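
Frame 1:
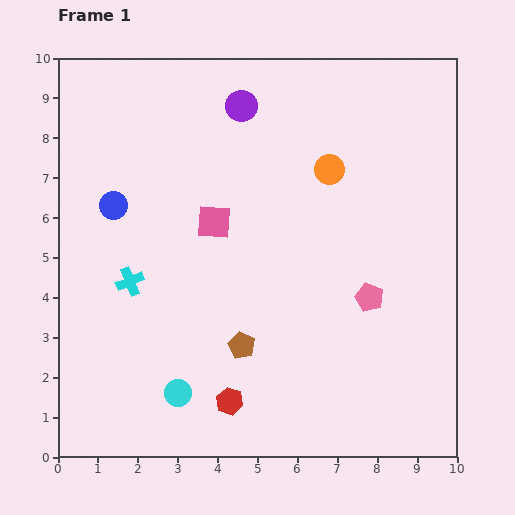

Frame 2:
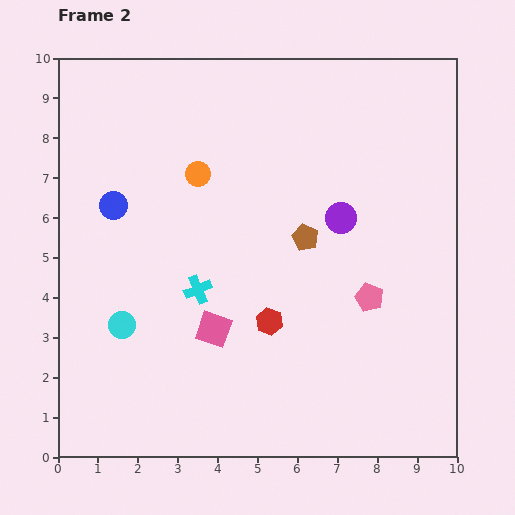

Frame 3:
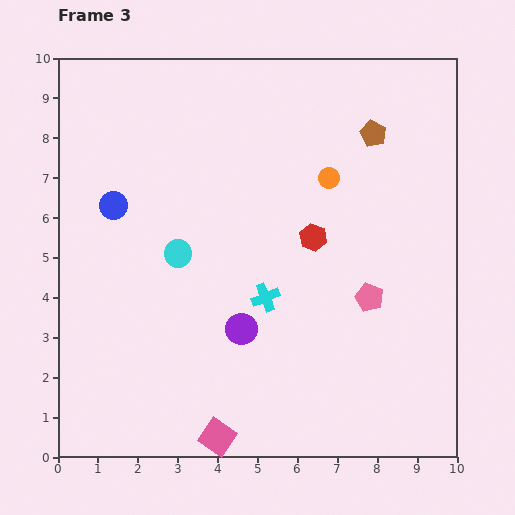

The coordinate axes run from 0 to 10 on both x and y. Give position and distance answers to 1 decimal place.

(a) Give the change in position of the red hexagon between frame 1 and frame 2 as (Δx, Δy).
(1.0, 2.0)

The red hexagon was at (4.3, 1.4) in frame 1 and (5.3, 3.4) in frame 2.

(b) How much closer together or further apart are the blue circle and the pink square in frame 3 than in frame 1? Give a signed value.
+3.9

Distance in frame 1: 2.5. Distance in frame 3: 6.4.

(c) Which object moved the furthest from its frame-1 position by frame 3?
the brown pentagon

(moved 6.2; next 5.6)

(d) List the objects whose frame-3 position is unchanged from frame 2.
the pink pentagon, the blue circle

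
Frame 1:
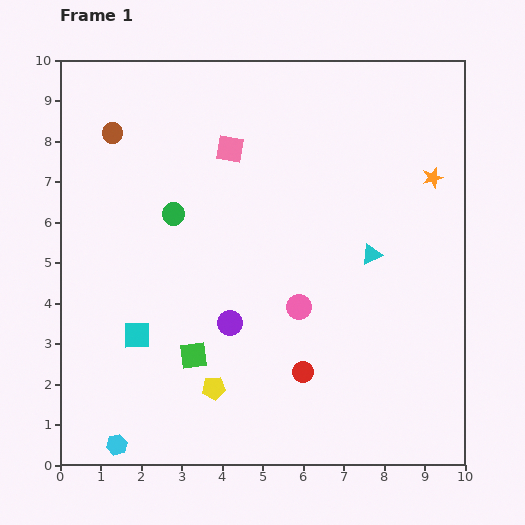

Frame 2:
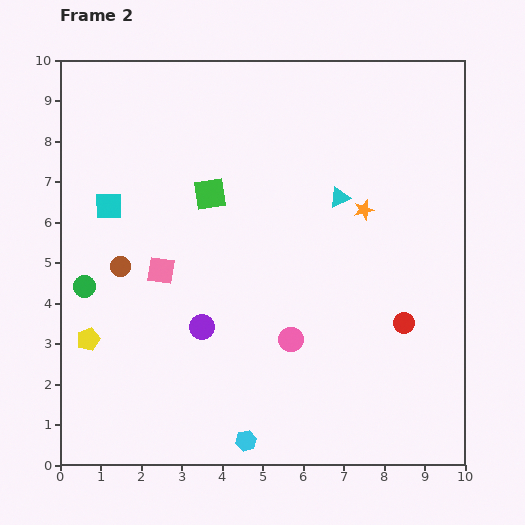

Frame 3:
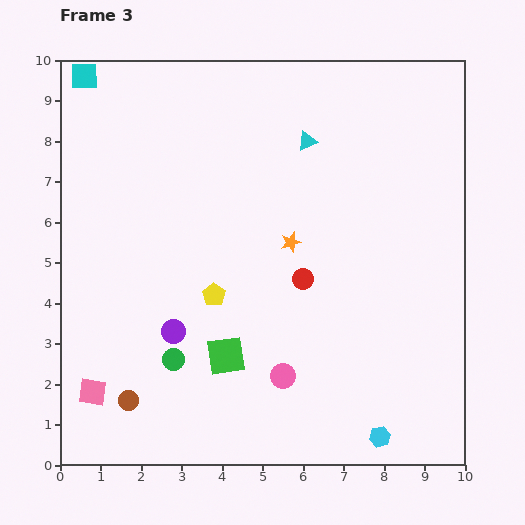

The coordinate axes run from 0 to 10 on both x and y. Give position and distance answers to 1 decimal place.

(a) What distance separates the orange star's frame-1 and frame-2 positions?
1.9

The orange star moved from (9.2, 7.1) to (7.5, 6.3), a distance of √(1.7² + 0.8²) ≈ 1.9.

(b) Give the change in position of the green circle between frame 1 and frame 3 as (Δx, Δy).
(0.0, -3.6)

The green circle was at (2.8, 6.2) in frame 1 and (2.8, 2.6) in frame 3.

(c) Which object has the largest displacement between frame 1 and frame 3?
the pink square

(moved 6.9; next 6.6)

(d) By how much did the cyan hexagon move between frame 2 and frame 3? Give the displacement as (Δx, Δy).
(3.3, 0.1)

The cyan hexagon was at (4.6, 0.6) in frame 2 and (7.9, 0.7) in frame 3.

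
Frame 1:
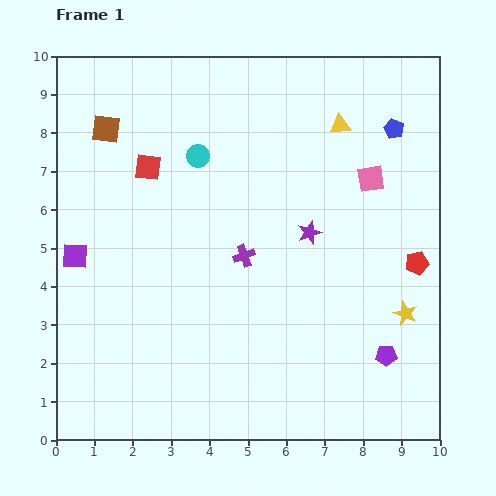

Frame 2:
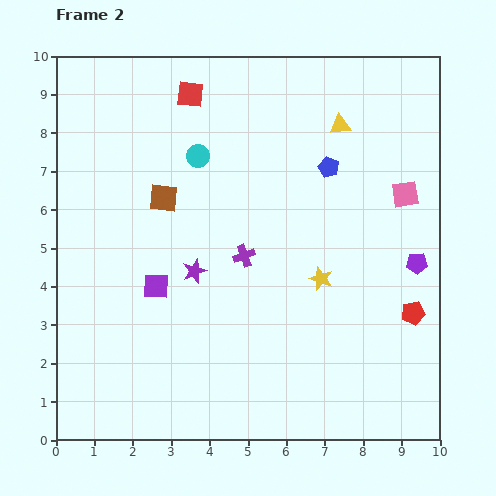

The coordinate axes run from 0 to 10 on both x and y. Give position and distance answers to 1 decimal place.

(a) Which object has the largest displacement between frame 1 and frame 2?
the purple star

(moved 3.2; next 2.5)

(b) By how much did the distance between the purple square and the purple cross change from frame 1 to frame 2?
-2.0

Distance in frame 1: 4.4. Distance in frame 2: 2.4.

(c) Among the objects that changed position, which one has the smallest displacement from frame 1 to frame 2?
the pink square

(moved 1.0)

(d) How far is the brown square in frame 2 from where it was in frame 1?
2.3

The brown square moved from (1.3, 8.1) to (2.8, 6.3), a distance of √(1.5² + 1.8²) ≈ 2.3.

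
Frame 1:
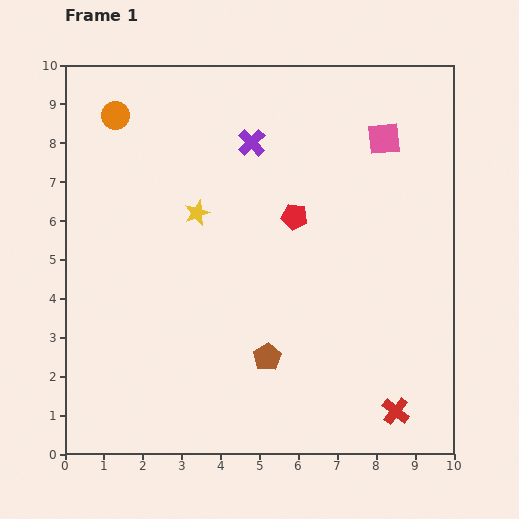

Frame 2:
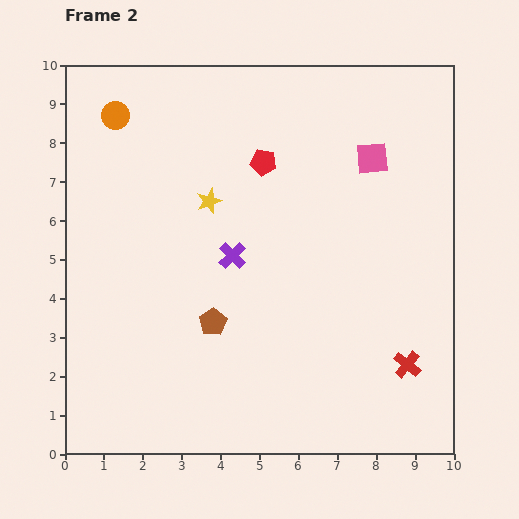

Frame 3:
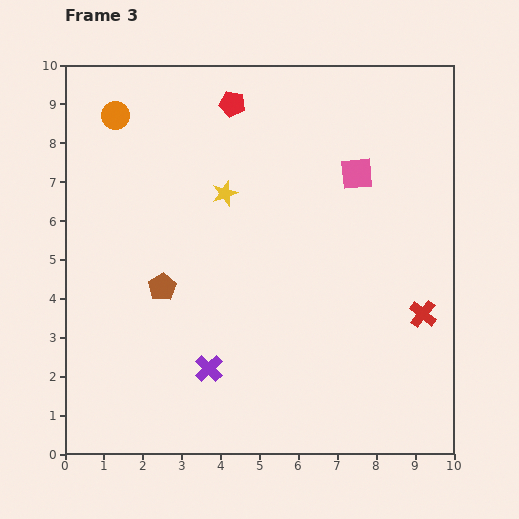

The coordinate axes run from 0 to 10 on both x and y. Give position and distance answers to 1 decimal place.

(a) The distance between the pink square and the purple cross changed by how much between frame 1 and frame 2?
+1.0

Distance in frame 1: 3.4. Distance in frame 2: 4.4.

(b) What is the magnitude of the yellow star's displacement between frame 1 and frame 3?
0.9

The yellow star moved from (3.4, 6.2) to (4.1, 6.7), a distance of √(0.7² + 0.5²) ≈ 0.9.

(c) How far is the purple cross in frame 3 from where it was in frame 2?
3.0

The purple cross moved from (4.3, 5.1) to (3.7, 2.2), a distance of √(0.6² + 2.9²) ≈ 3.0.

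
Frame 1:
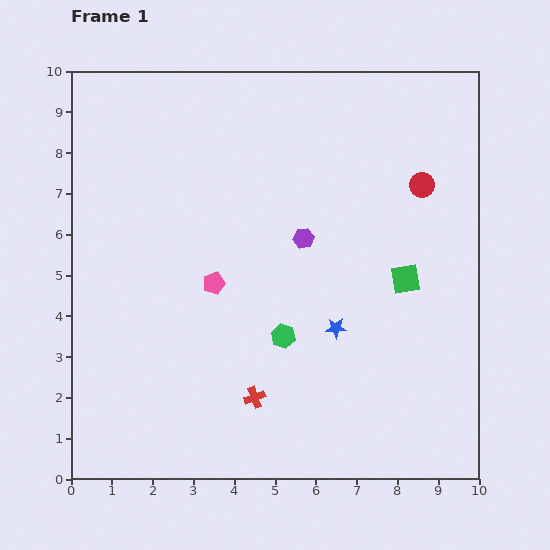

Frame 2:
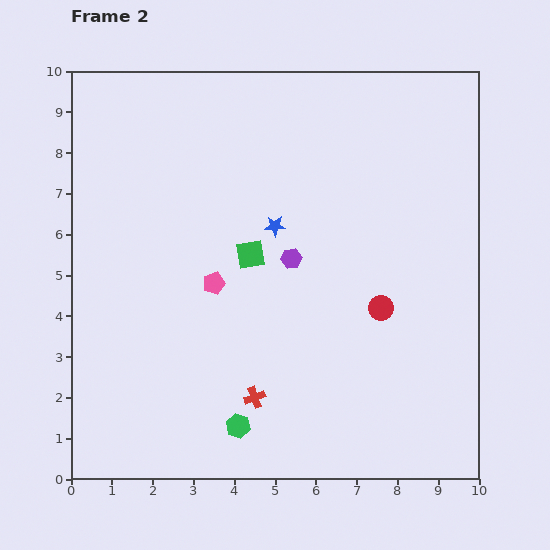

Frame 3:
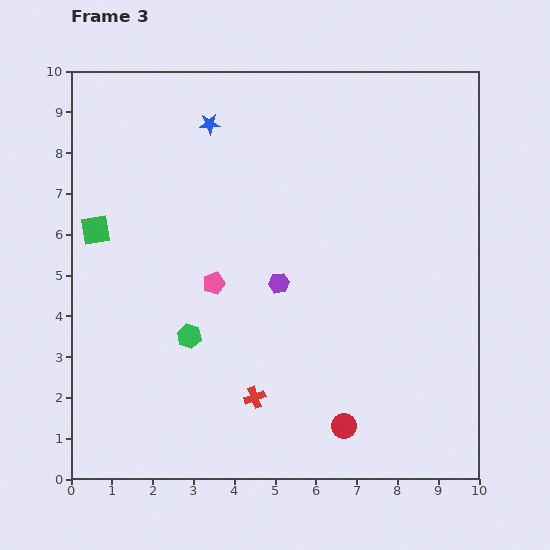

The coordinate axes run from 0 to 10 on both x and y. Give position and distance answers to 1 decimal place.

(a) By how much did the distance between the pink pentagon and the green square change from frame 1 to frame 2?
-3.6

Distance in frame 1: 4.7. Distance in frame 2: 1.1.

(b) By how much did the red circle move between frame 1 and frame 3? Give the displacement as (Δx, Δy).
(-1.9, -5.9)

The red circle was at (8.6, 7.2) in frame 1 and (6.7, 1.3) in frame 3.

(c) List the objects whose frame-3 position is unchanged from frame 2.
the pink pentagon, the red cross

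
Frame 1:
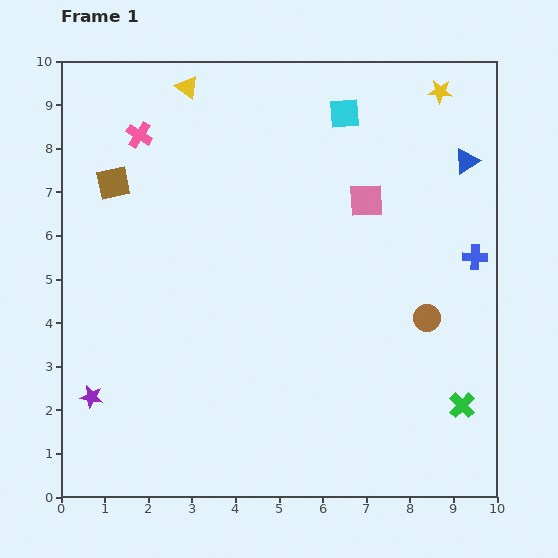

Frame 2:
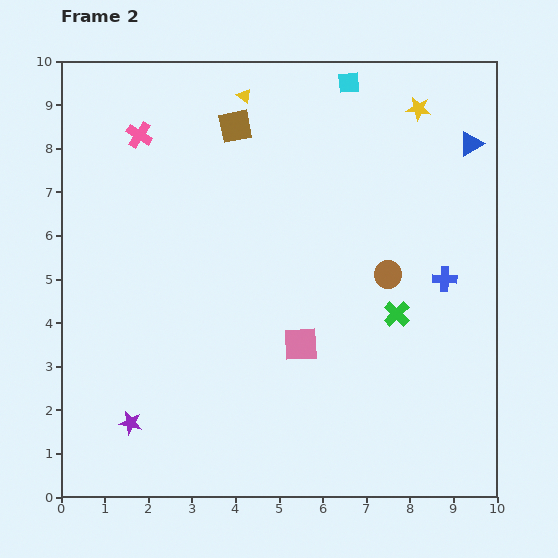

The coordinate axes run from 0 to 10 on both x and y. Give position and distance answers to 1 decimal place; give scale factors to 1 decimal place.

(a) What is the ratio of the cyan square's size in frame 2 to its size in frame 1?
0.7×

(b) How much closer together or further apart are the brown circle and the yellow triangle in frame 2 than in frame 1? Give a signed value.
-2.3

Distance in frame 1: 7.6. Distance in frame 2: 5.3.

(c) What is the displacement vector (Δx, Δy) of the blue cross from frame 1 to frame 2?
(-0.7, -0.5)

The blue cross was at (9.5, 5.5) in frame 1 and (8.8, 5.0) in frame 2.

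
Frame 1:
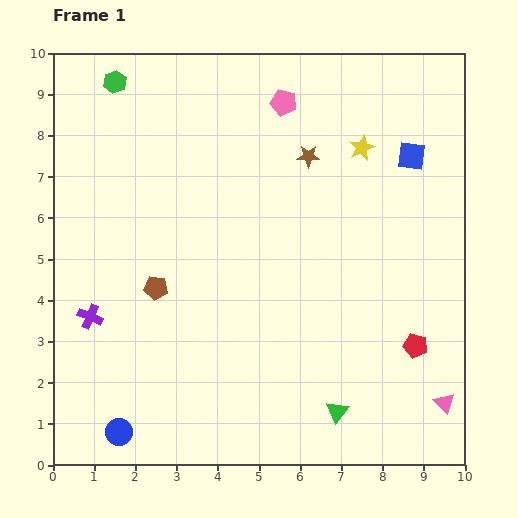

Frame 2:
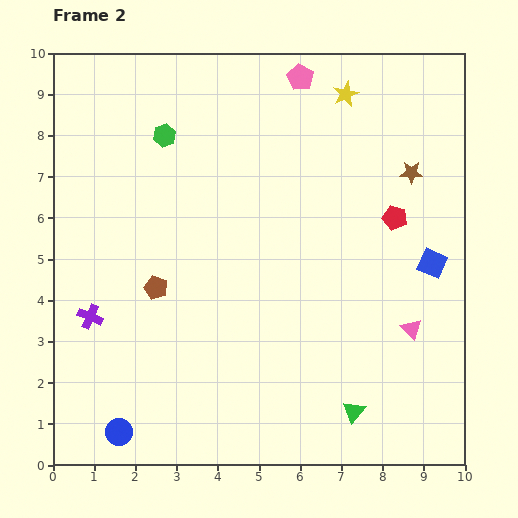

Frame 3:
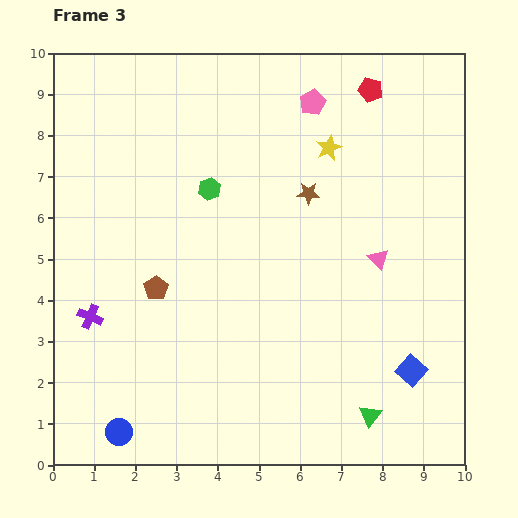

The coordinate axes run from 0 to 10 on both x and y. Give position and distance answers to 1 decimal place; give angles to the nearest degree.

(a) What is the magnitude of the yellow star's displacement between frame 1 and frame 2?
1.4

The yellow star moved from (7.5, 7.7) to (7.1, 9.0), a distance of √(0.4² + 1.3²) ≈ 1.4.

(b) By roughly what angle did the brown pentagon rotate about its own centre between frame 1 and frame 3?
30° clockwise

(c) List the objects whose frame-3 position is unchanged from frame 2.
the purple cross, the blue circle, the brown pentagon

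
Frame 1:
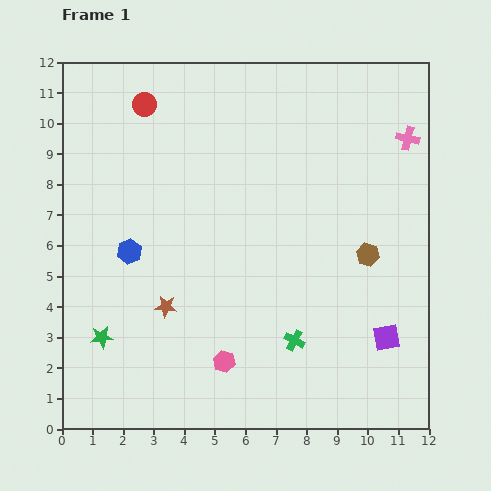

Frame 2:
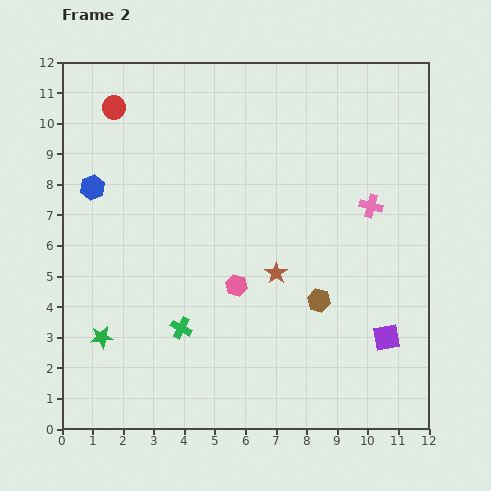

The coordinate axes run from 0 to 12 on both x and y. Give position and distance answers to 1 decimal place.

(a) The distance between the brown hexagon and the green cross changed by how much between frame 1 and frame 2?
+0.9

Distance in frame 1: 3.7. Distance in frame 2: 4.6.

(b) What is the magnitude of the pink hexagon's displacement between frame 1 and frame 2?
2.5

The pink hexagon moved from (5.3, 2.2) to (5.7, 4.7), a distance of √(0.4² + 2.5²) ≈ 2.5.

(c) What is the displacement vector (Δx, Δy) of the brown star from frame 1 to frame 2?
(3.6, 1.1)

The brown star was at (3.4, 4.0) in frame 1 and (7.0, 5.1) in frame 2.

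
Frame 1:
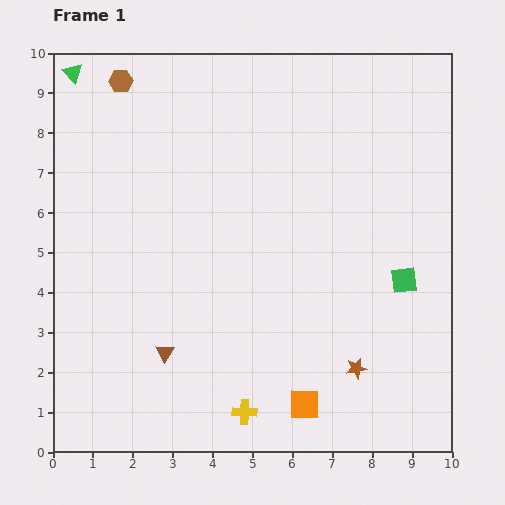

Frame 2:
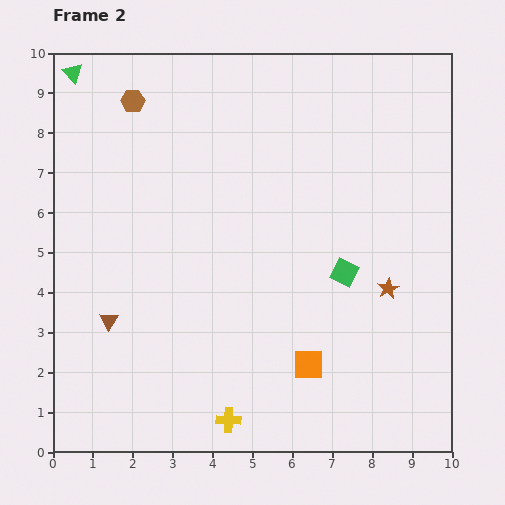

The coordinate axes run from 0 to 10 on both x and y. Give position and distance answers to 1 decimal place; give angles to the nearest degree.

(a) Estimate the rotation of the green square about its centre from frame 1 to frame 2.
34° clockwise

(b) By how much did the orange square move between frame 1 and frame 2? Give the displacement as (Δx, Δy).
(0.1, 1.0)

The orange square was at (6.3, 1.2) in frame 1 and (6.4, 2.2) in frame 2.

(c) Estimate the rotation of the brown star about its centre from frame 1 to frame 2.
19° counter-clockwise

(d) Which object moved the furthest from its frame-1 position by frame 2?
the brown star

(moved 2.2; next 1.6)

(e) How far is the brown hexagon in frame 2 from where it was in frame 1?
0.6

The brown hexagon moved from (1.7, 9.3) to (2.0, 8.8), a distance of √(0.3² + 0.5²) ≈ 0.6.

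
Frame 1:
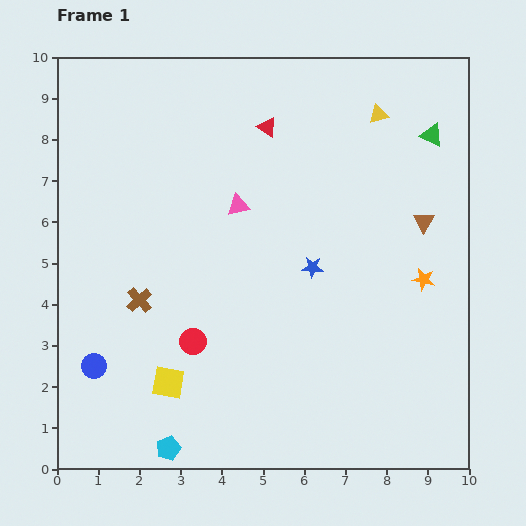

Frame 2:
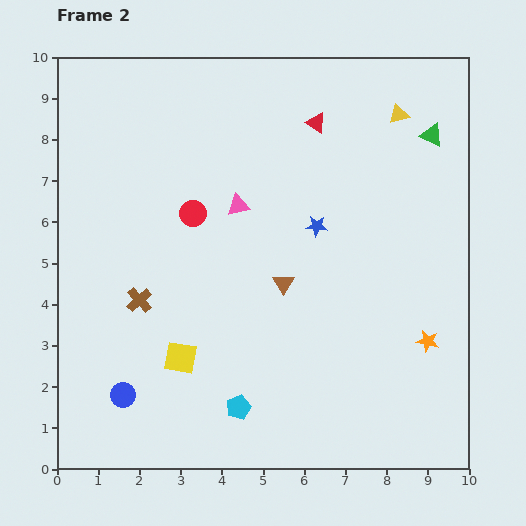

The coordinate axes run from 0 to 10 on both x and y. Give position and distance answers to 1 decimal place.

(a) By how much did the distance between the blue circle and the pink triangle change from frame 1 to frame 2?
+0.2

Distance in frame 1: 5.2. Distance in frame 2: 5.4.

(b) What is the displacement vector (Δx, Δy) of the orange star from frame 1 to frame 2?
(0.1, -1.5)

The orange star was at (8.9, 4.6) in frame 1 and (9.0, 3.1) in frame 2.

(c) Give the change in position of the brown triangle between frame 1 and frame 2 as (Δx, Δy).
(-3.4, -1.5)

The brown triangle was at (8.9, 6.0) in frame 1 and (5.5, 4.5) in frame 2.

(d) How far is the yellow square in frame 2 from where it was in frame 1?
0.7

The yellow square moved from (2.7, 2.1) to (3.0, 2.7), a distance of √(0.3² + 0.6²) ≈ 0.7.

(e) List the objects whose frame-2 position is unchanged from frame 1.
the green triangle, the brown cross, the pink triangle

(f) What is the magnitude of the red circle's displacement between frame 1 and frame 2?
3.1

The red circle moved from (3.3, 3.1) to (3.3, 6.2), a distance of √(0.0² + 3.1²) ≈ 3.1.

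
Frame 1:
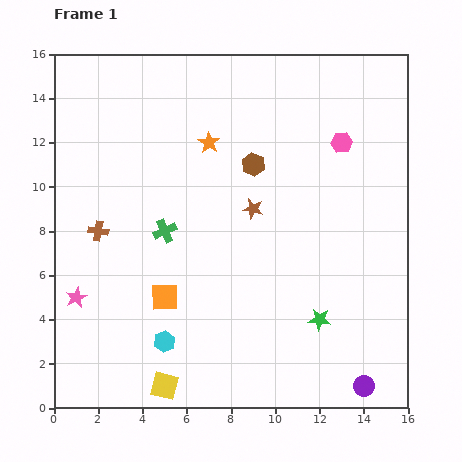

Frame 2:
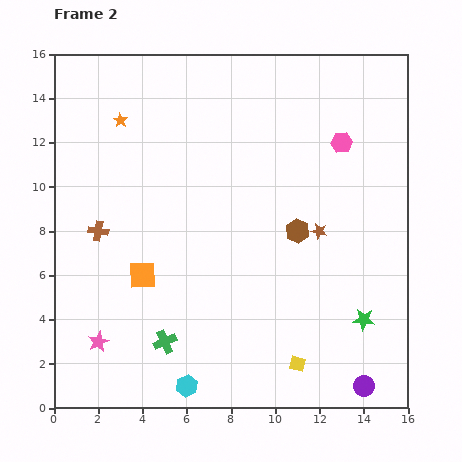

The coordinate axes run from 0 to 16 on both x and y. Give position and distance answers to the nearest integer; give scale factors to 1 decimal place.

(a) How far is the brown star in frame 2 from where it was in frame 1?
3

The brown star moved from (9, 9) to (12, 8), a distance of √(3² + 1²) ≈ 3.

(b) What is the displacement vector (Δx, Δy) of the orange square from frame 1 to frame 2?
(-1, 1)

The orange square was at (5, 5) in frame 1 and (4, 6) in frame 2.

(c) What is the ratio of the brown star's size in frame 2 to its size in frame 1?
0.8×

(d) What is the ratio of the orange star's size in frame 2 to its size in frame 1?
0.7×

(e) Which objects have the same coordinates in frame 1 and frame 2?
the pink hexagon, the brown cross, the purple circle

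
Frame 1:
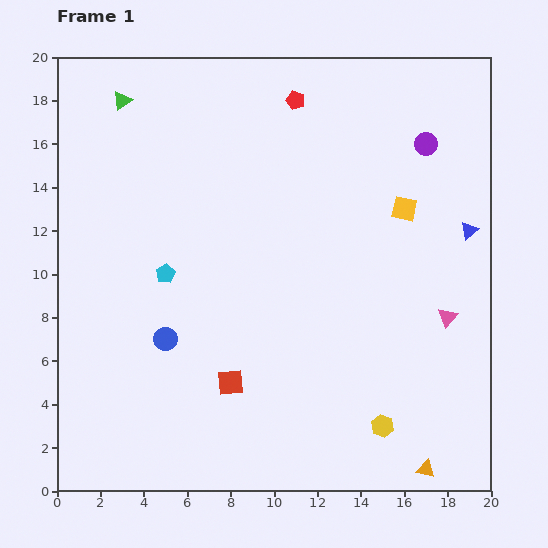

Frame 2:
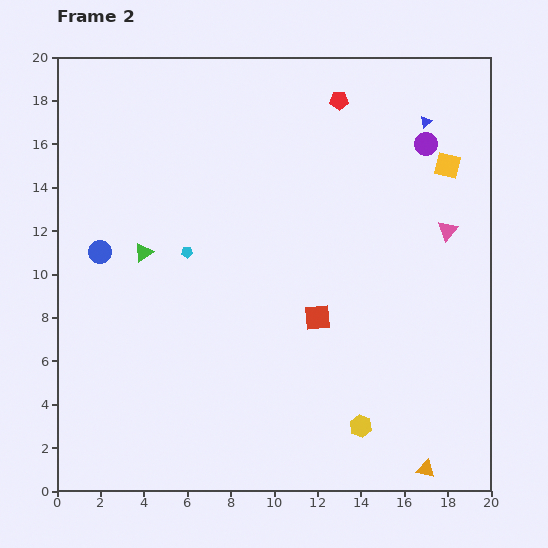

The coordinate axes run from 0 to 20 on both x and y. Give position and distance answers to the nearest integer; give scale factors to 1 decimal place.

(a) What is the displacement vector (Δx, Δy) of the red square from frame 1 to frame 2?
(4, 3)

The red square was at (8, 5) in frame 1 and (12, 8) in frame 2.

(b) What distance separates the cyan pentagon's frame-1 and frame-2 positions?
1

The cyan pentagon moved from (5, 10) to (6, 11), a distance of √(1² + 1²) ≈ 1.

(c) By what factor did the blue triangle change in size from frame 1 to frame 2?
0.7×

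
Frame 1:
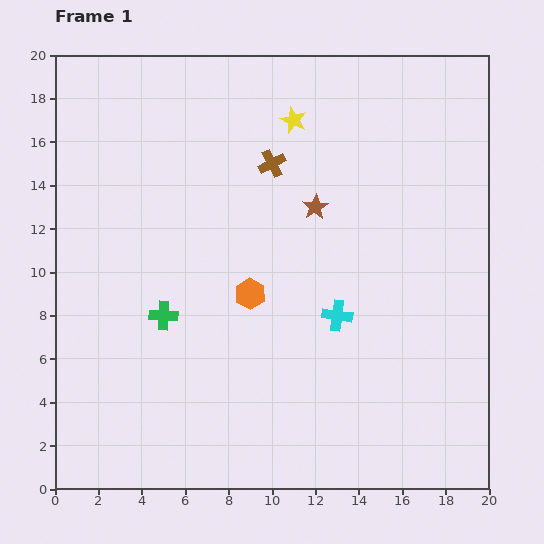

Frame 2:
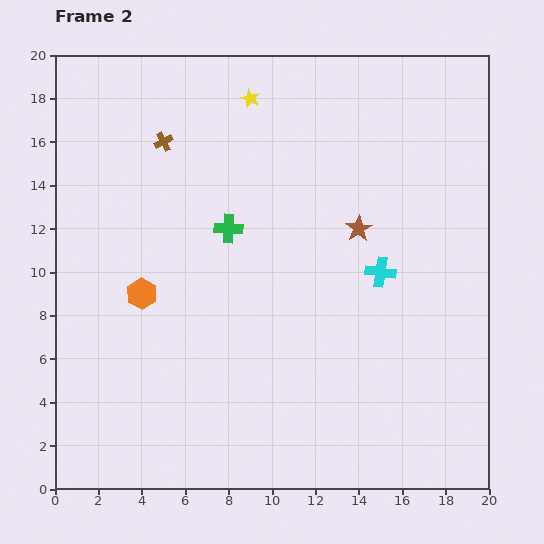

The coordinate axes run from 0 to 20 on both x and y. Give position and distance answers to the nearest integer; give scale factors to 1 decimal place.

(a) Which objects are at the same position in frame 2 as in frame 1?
none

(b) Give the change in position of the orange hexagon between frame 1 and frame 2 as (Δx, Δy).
(-5, 0)

The orange hexagon was at (9, 9) in frame 1 and (4, 9) in frame 2.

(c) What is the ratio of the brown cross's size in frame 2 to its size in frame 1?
0.7×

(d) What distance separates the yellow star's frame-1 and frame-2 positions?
2

The yellow star moved from (11, 17) to (9, 18), a distance of √(2² + 1²) ≈ 2.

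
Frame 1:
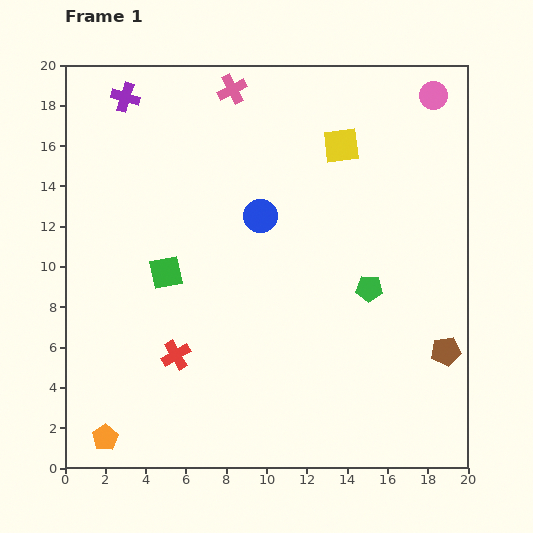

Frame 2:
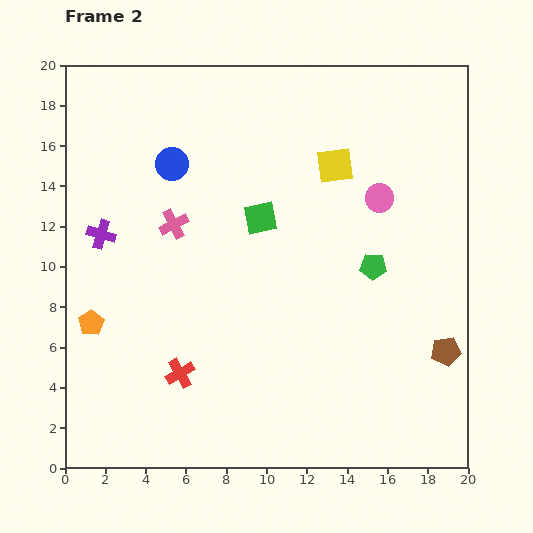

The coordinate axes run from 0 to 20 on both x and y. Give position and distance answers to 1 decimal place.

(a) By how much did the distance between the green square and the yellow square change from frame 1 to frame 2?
-6.2

Distance in frame 1: 10.7. Distance in frame 2: 4.5.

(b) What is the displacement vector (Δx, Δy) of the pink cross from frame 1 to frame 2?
(-2.9, -6.7)

The pink cross was at (8.3, 18.8) in frame 1 and (5.4, 12.1) in frame 2.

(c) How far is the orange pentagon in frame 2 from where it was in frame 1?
5.7

The orange pentagon moved from (2.0, 1.5) to (1.3, 7.2), a distance of √(0.7² + 5.7²) ≈ 5.7.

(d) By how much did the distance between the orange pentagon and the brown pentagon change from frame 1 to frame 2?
+0.3

Distance in frame 1: 17.4. Distance in frame 2: 17.7.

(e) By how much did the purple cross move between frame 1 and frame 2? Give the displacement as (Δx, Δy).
(-1.2, -6.8)

The purple cross was at (3.0, 18.4) in frame 1 and (1.8, 11.6) in frame 2.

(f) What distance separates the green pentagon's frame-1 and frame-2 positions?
1.1

The green pentagon moved from (15.1, 8.9) to (15.3, 10.0), a distance of √(0.2² + 1.1²) ≈ 1.1.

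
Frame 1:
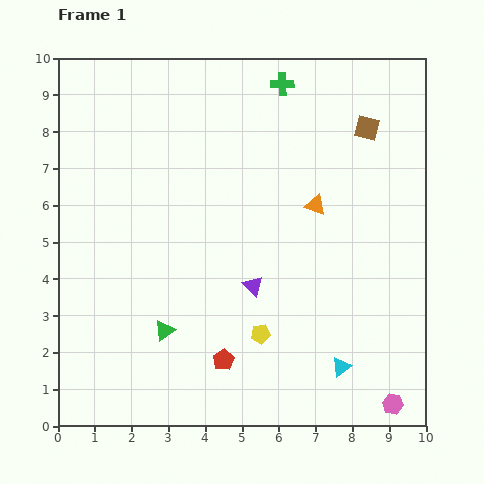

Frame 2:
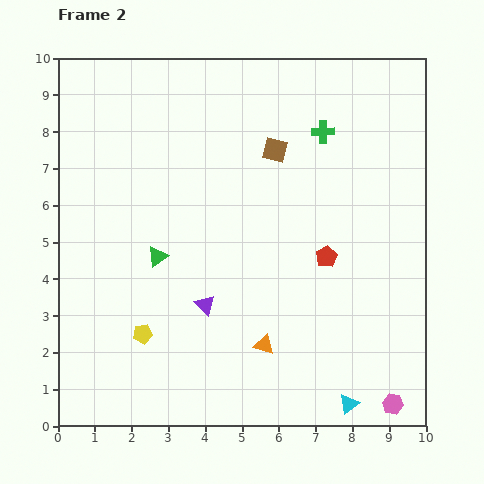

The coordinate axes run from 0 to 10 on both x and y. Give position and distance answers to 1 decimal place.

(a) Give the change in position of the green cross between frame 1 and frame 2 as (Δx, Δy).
(1.1, -1.3)

The green cross was at (6.1, 9.3) in frame 1 and (7.2, 8.0) in frame 2.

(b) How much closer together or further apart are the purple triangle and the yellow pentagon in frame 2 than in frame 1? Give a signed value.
+0.6

Distance in frame 1: 1.3. Distance in frame 2: 1.9.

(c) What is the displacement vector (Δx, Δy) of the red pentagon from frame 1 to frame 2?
(2.8, 2.8)

The red pentagon was at (4.5, 1.8) in frame 1 and (7.3, 4.6) in frame 2.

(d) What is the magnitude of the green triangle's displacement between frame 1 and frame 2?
2.0

The green triangle moved from (2.9, 2.6) to (2.7, 4.6), a distance of √(0.2² + 2.0²) ≈ 2.0.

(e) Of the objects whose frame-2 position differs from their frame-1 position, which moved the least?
the cyan triangle

(moved 1.0)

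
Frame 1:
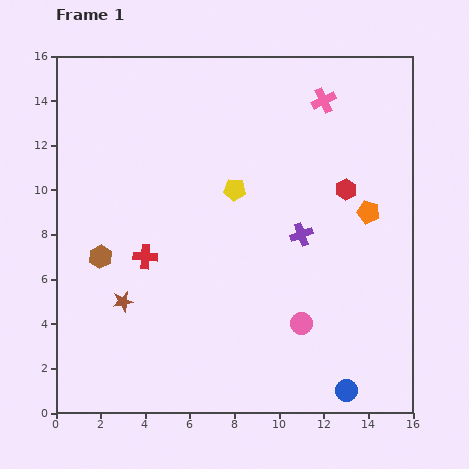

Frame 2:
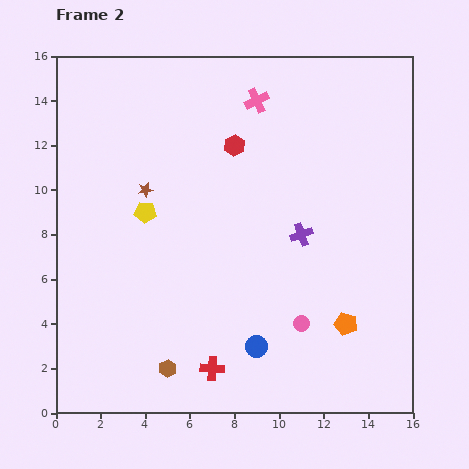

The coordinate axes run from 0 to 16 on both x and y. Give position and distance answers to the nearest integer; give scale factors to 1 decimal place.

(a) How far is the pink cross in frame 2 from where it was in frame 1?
3

The pink cross moved from (12, 14) to (9, 14), a distance of √(3² + 0²) ≈ 3.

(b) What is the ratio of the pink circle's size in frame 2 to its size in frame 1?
0.7×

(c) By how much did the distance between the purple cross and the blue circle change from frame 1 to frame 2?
-2

Distance in frame 1: 7. Distance in frame 2: 5.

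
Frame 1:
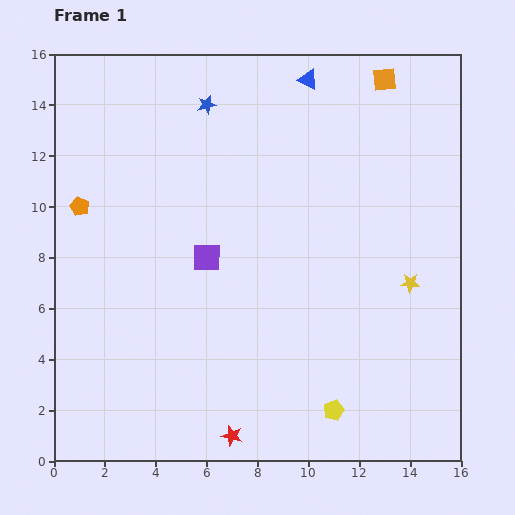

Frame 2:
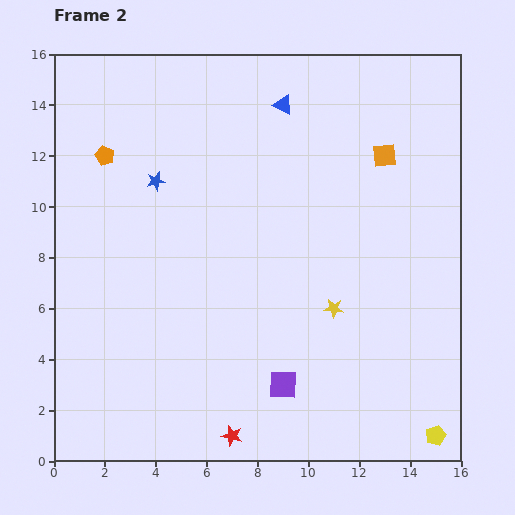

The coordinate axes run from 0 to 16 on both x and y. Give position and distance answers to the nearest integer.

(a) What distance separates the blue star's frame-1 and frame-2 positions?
4

The blue star moved from (6, 14) to (4, 11), a distance of √(2² + 3²) ≈ 4.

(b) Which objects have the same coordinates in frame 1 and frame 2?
the red star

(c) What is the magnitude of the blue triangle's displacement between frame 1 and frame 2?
1

The blue triangle moved from (10, 15) to (9, 14), a distance of √(1² + 1²) ≈ 1.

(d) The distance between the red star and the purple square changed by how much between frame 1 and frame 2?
-4

Distance in frame 1: 7. Distance in frame 2: 3.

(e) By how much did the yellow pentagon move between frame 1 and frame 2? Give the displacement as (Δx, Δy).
(4, -1)

The yellow pentagon was at (11, 2) in frame 1 and (15, 1) in frame 2.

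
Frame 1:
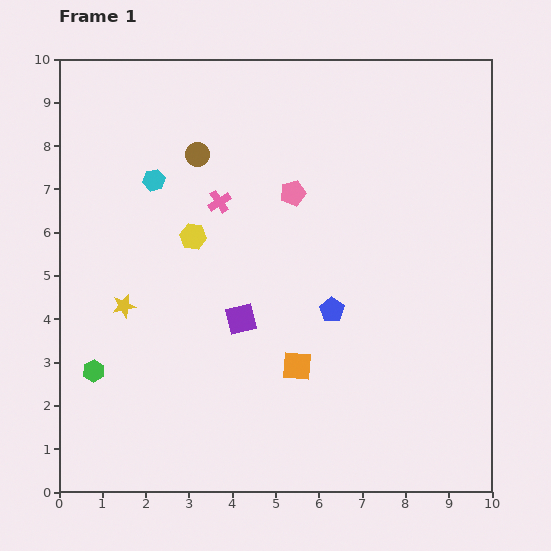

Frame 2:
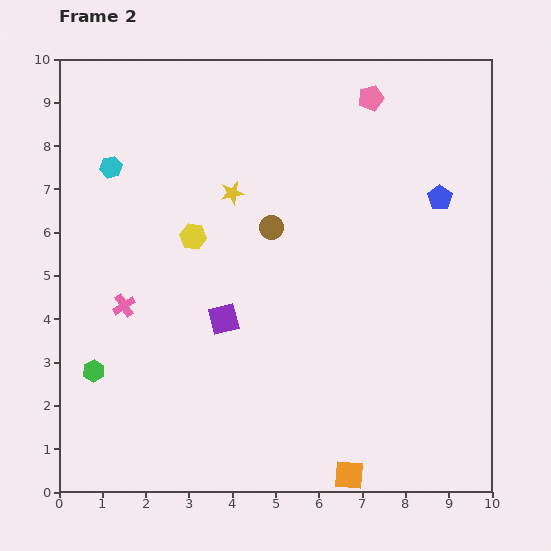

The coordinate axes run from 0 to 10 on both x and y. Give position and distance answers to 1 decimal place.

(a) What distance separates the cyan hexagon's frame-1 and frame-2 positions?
1.0

The cyan hexagon moved from (2.2, 7.2) to (1.2, 7.5), a distance of √(1.0² + 0.3²) ≈ 1.0.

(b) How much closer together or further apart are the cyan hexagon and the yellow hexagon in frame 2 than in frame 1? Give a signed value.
+0.9

Distance in frame 1: 1.6. Distance in frame 2: 2.5.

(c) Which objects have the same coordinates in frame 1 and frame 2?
the yellow hexagon, the green hexagon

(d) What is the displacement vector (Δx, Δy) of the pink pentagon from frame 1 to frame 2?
(1.8, 2.2)

The pink pentagon was at (5.4, 6.9) in frame 1 and (7.2, 9.1) in frame 2.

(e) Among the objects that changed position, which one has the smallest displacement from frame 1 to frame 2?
the purple square

(moved 0.4)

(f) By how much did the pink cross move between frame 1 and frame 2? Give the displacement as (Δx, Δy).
(-2.2, -2.4)

The pink cross was at (3.7, 6.7) in frame 1 and (1.5, 4.3) in frame 2.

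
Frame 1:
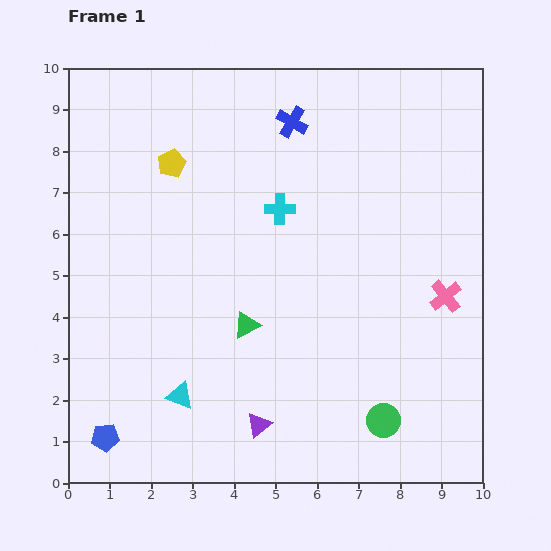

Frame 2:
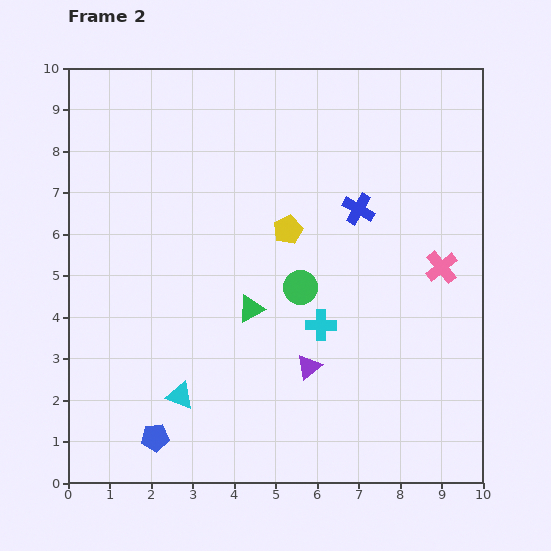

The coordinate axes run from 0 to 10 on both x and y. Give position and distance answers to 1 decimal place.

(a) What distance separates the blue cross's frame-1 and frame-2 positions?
2.6

The blue cross moved from (5.4, 8.7) to (7.0, 6.6), a distance of √(1.6² + 2.1²) ≈ 2.6.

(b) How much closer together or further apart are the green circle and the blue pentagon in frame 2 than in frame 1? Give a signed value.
-1.7

Distance in frame 1: 6.7. Distance in frame 2: 5.0.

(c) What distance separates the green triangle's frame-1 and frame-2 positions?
0.4

The green triangle moved from (4.3, 3.8) to (4.4, 4.2), a distance of √(0.1² + 0.4²) ≈ 0.4.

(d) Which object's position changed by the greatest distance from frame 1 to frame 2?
the green circle

(moved 3.8; next 3.2)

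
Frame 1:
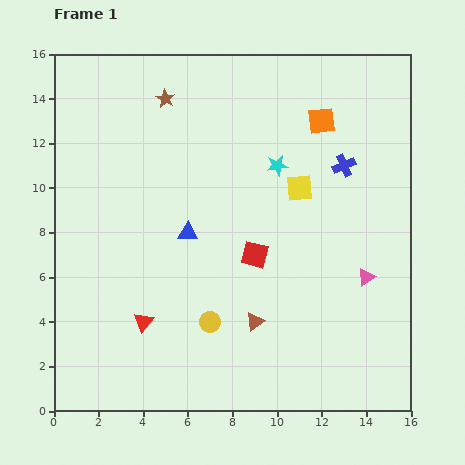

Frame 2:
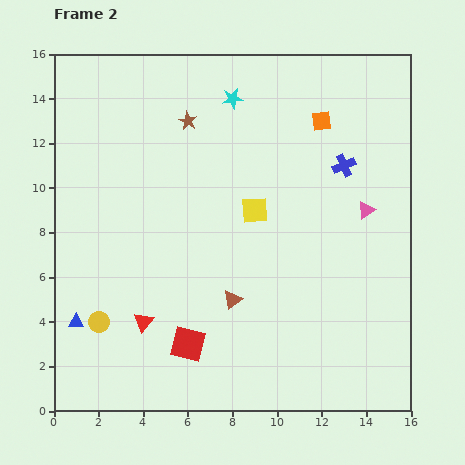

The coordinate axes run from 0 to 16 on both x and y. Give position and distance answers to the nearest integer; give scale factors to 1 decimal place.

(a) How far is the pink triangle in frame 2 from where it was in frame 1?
3

The pink triangle moved from (14, 6) to (14, 9), a distance of √(0² + 3²) ≈ 3.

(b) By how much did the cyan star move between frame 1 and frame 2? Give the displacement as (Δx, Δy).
(-2, 3)

The cyan star was at (10, 11) in frame 1 and (8, 14) in frame 2.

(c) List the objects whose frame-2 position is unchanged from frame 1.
the red triangle, the orange square, the blue cross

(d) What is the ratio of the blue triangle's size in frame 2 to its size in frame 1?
0.8×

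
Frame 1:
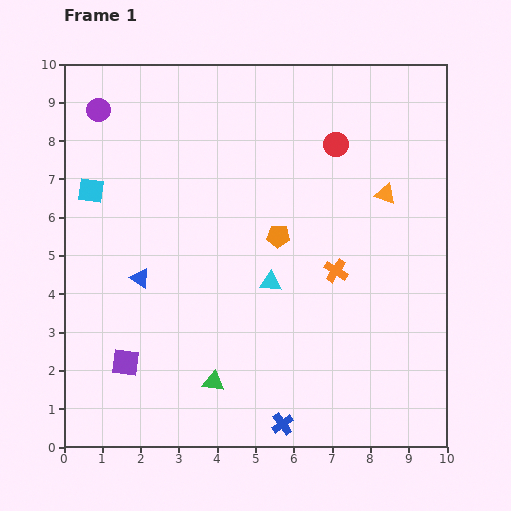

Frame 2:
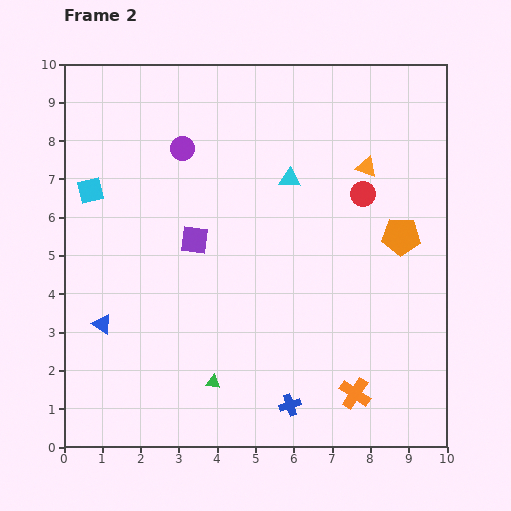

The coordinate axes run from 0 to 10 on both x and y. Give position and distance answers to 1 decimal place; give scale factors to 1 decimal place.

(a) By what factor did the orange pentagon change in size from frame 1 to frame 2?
1.7×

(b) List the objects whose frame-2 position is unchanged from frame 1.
the cyan square, the green triangle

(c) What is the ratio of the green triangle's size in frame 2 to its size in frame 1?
0.7×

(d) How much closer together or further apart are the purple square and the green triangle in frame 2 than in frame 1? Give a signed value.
+1.3

Distance in frame 1: 2.4. Distance in frame 2: 3.7.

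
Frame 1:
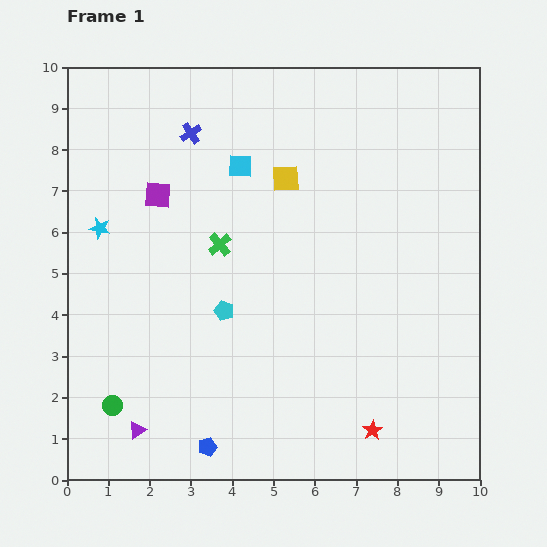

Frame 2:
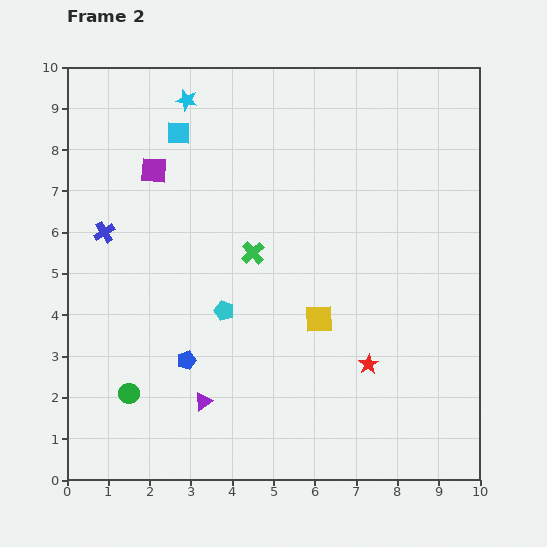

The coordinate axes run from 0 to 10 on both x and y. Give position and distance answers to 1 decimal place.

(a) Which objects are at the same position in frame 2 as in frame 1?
the cyan pentagon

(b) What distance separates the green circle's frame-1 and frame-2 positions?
0.5

The green circle moved from (1.1, 1.8) to (1.5, 2.1), a distance of √(0.4² + 0.3²) ≈ 0.5.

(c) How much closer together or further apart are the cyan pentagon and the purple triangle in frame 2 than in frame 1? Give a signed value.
-1.3

Distance in frame 1: 3.6. Distance in frame 2: 2.3.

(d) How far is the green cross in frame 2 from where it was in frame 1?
0.8

The green cross moved from (3.7, 5.7) to (4.5, 5.5), a distance of √(0.8² + 0.2²) ≈ 0.8.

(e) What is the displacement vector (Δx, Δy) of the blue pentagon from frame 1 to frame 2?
(-0.5, 2.1)

The blue pentagon was at (3.4, 0.8) in frame 1 and (2.9, 2.9) in frame 2.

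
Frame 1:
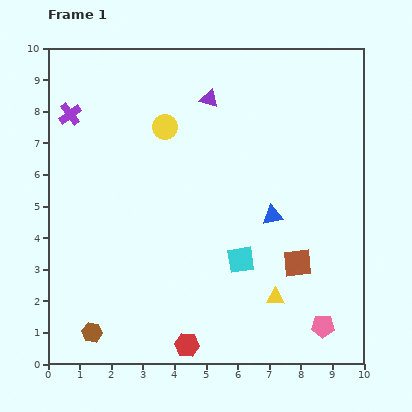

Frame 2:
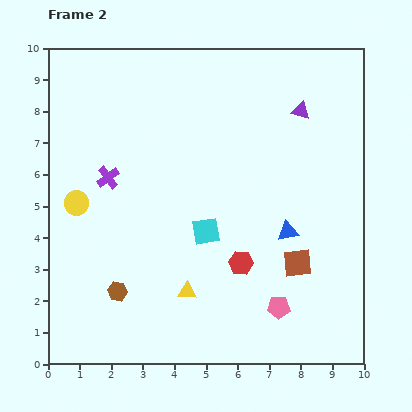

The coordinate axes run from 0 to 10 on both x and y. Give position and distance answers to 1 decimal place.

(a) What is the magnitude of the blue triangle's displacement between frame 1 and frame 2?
0.7

The blue triangle moved from (7.1, 4.7) to (7.6, 4.2), a distance of √(0.5² + 0.5²) ≈ 0.7.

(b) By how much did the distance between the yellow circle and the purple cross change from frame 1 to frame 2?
-1.7

Distance in frame 1: 3.0. Distance in frame 2: 1.3.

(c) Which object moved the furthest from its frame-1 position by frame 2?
the yellow circle

(moved 3.7; next 3.1)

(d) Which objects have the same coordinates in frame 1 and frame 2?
the brown square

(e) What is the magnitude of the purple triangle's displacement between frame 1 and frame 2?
2.9

The purple triangle moved from (5.1, 8.4) to (8.0, 8.0), a distance of √(2.9² + 0.4²) ≈ 2.9.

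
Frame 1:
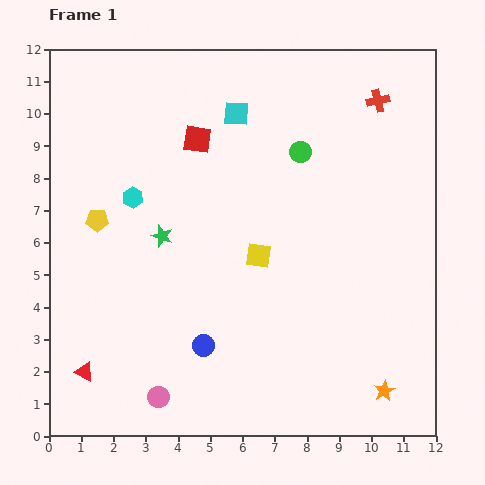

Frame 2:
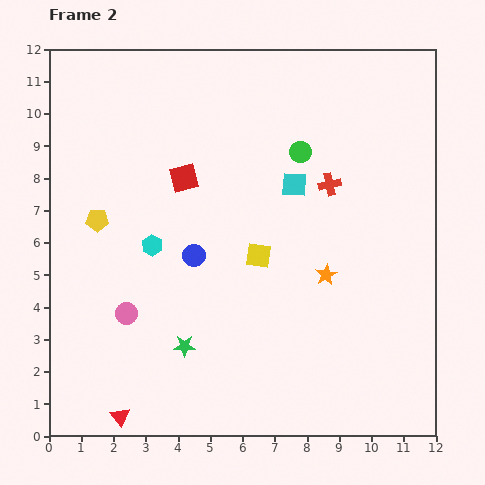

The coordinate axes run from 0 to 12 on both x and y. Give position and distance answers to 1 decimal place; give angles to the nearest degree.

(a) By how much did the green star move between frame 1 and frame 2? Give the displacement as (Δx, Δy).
(0.7, -3.4)

The green star was at (3.5, 6.2) in frame 1 and (4.2, 2.8) in frame 2.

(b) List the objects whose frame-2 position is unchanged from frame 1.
the yellow pentagon, the yellow square, the green circle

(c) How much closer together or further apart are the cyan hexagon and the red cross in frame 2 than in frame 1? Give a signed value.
-2.4

Distance in frame 1: 8.2. Distance in frame 2: 5.8.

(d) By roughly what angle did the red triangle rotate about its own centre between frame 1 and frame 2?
27° clockwise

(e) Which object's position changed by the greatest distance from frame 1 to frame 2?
the orange star

(moved 4.0; next 3.5)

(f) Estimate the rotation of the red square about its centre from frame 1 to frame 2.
23° counter-clockwise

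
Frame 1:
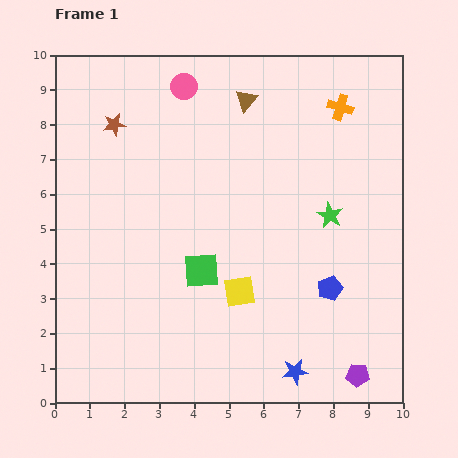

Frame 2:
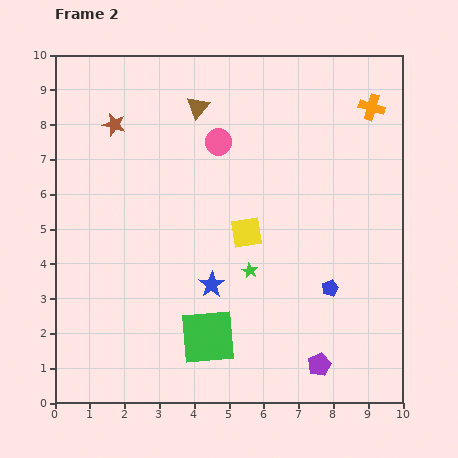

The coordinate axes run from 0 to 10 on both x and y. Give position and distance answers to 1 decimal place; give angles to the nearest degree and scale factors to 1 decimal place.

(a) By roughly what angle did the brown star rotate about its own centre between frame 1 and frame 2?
26° clockwise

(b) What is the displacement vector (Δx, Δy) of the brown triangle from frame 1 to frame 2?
(-1.4, -0.2)

The brown triangle was at (5.5, 8.7) in frame 1 and (4.1, 8.5) in frame 2.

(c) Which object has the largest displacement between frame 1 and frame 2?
the blue star

(moved 3.5; next 2.8)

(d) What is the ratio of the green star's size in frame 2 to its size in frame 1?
0.6×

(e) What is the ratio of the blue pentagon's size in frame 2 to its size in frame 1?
0.7×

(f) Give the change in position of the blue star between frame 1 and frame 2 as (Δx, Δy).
(-2.4, 2.5)

The blue star was at (6.9, 0.9) in frame 1 and (4.5, 3.4) in frame 2.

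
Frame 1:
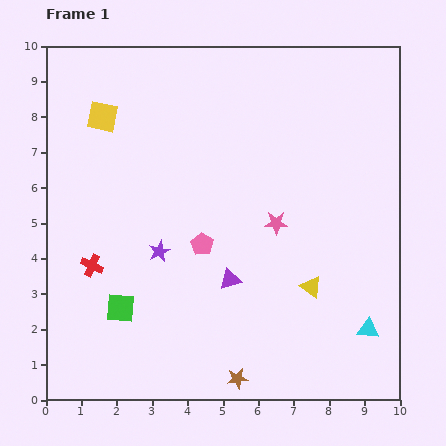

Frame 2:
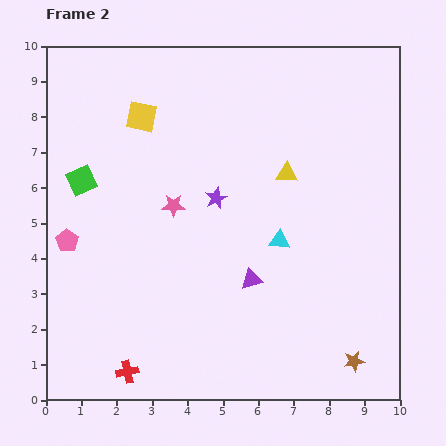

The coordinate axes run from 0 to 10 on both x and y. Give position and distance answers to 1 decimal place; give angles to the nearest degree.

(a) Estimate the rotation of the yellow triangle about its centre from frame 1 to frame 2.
32° counter-clockwise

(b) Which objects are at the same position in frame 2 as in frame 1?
none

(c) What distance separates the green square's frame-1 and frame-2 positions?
3.8

The green square moved from (2.1, 2.6) to (1.0, 6.2), a distance of √(1.1² + 3.6²) ≈ 3.8.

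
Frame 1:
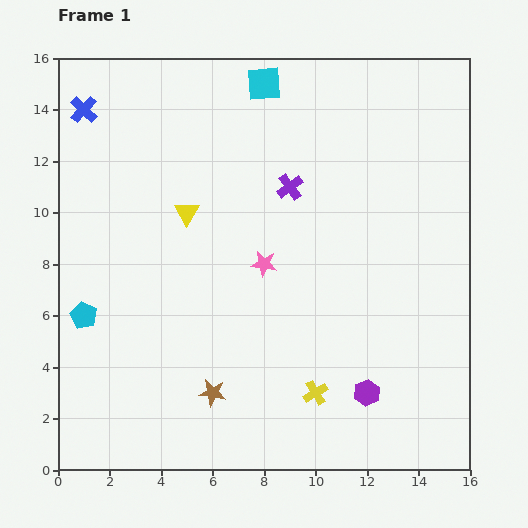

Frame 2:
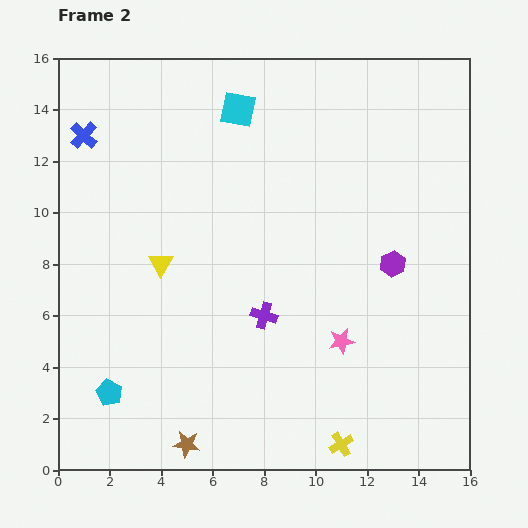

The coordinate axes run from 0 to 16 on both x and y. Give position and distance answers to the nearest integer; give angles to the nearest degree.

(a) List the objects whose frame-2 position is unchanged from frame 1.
none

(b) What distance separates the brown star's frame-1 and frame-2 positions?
2

The brown star moved from (6, 3) to (5, 1), a distance of √(1² + 2²) ≈ 2.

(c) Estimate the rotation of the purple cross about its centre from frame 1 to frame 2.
38° counter-clockwise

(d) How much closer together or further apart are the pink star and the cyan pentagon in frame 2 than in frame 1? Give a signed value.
+2

Distance in frame 1: 7. Distance in frame 2: 9.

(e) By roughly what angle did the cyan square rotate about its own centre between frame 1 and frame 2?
15° clockwise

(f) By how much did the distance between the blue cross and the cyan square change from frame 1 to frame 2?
-1

Distance in frame 1: 7. Distance in frame 2: 6.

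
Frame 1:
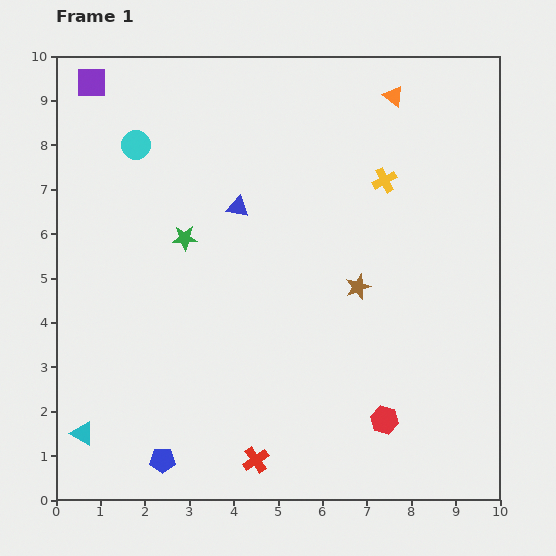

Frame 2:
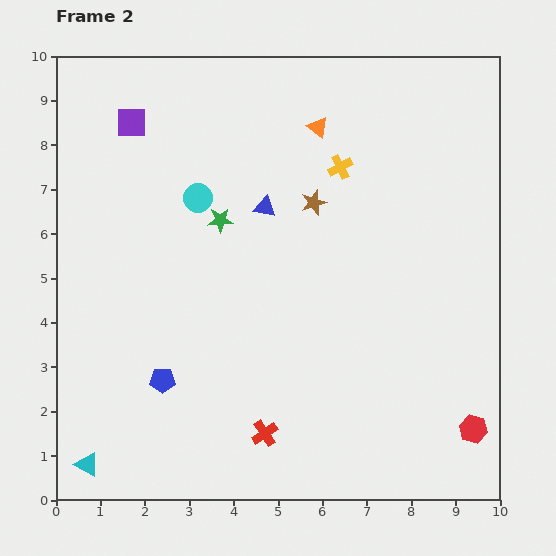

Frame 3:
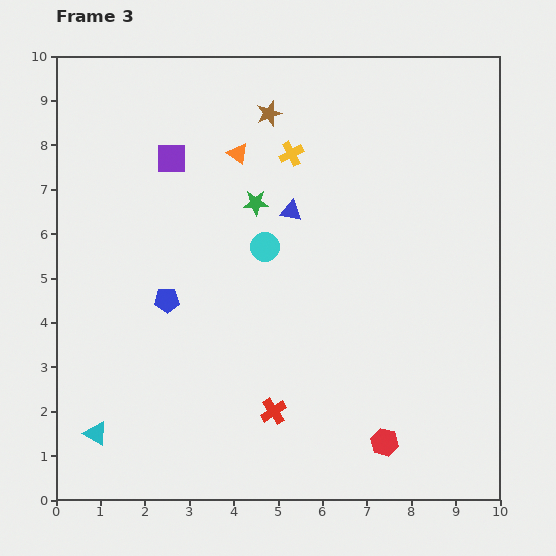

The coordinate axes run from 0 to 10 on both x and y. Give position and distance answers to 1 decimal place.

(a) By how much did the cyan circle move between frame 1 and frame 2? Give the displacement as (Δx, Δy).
(1.4, -1.2)

The cyan circle was at (1.8, 8.0) in frame 1 and (3.2, 6.8) in frame 2.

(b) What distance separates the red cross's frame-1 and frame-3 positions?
1.2

The red cross moved from (4.5, 0.9) to (4.9, 2.0), a distance of √(0.4² + 1.1²) ≈ 1.2.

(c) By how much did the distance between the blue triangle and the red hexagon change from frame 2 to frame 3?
-1.3

Distance in frame 2: 6.9. Distance in frame 3: 5.6.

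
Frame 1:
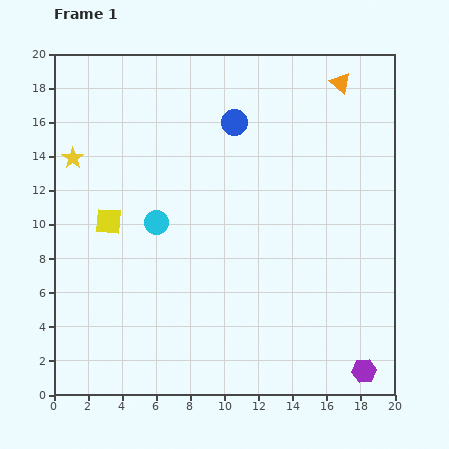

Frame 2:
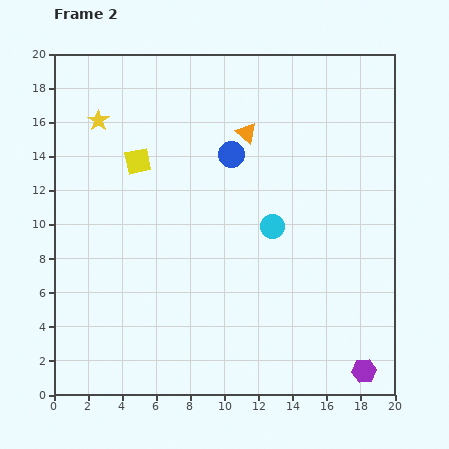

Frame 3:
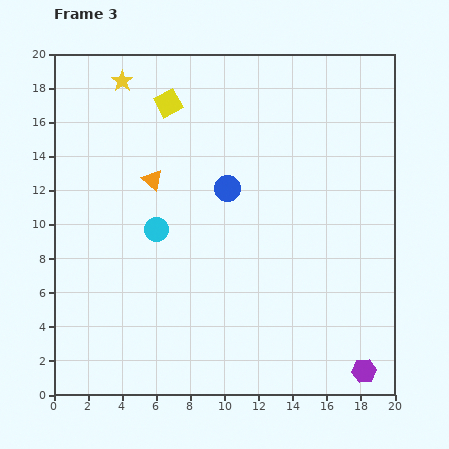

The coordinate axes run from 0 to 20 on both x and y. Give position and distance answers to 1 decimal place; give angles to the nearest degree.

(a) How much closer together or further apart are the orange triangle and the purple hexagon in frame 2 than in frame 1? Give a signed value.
-1.4

Distance in frame 1: 17.0. Distance in frame 2: 15.6.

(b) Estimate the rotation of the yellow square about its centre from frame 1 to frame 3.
33° counter-clockwise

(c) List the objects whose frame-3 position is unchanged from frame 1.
the purple hexagon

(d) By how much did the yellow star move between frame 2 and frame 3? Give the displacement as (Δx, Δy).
(1.4, 2.3)

The yellow star was at (2.6, 16.1) in frame 2 and (4.0, 18.4) in frame 3.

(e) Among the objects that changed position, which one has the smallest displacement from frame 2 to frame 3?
the blue circle

(moved 2.0)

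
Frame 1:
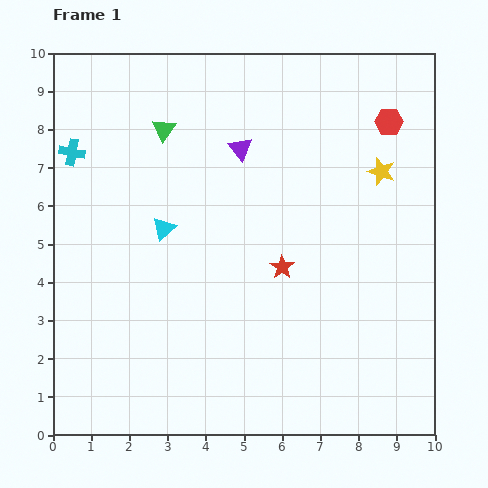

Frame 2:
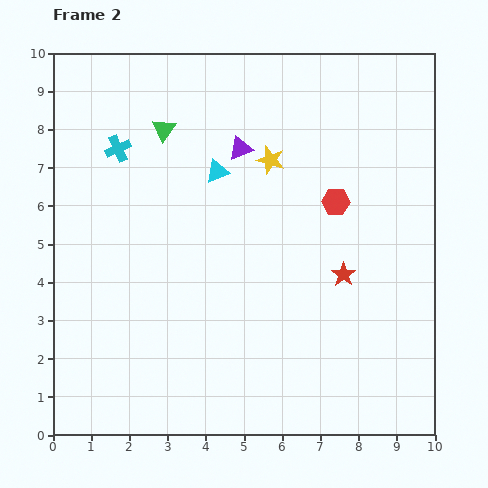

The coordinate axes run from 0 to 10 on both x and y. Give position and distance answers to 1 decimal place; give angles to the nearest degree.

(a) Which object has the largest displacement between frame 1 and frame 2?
the yellow star

(moved 2.9; next 2.5)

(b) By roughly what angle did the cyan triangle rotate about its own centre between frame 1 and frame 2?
22° clockwise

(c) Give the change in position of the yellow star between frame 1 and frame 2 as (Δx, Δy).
(-2.9, 0.3)

The yellow star was at (8.6, 6.9) in frame 1 and (5.7, 7.2) in frame 2.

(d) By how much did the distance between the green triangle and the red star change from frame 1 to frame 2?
+1.2

Distance in frame 1: 4.8. Distance in frame 2: 6.0.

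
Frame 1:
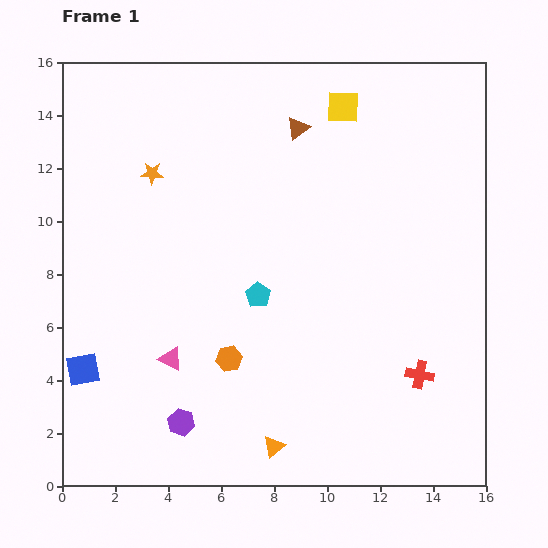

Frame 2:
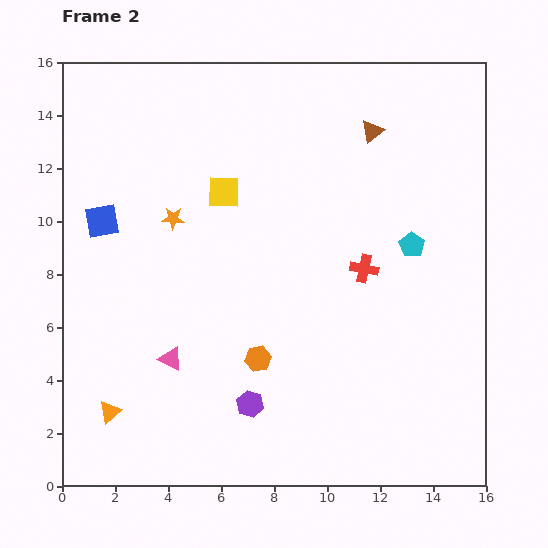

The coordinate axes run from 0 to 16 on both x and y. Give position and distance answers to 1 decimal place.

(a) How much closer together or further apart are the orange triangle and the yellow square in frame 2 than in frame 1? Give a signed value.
-3.8

Distance in frame 1: 13.1. Distance in frame 2: 9.3.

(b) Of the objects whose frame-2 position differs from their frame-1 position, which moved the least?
the orange hexagon

(moved 1.1)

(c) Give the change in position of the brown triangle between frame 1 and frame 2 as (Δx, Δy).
(2.8, -0.1)

The brown triangle was at (8.9, 13.5) in frame 1 and (11.7, 13.4) in frame 2.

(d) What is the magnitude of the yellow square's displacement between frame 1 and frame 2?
5.5

The yellow square moved from (10.6, 14.3) to (6.1, 11.1), a distance of √(4.5² + 3.2²) ≈ 5.5.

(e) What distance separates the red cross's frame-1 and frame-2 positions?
4.5

The red cross moved from (13.5, 4.2) to (11.4, 8.2), a distance of √(2.1² + 4.0²) ≈ 4.5.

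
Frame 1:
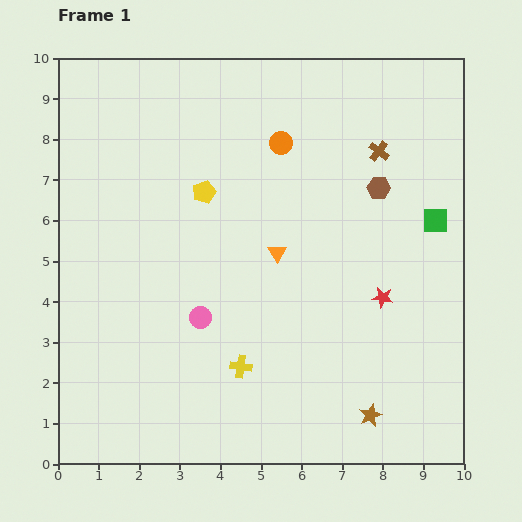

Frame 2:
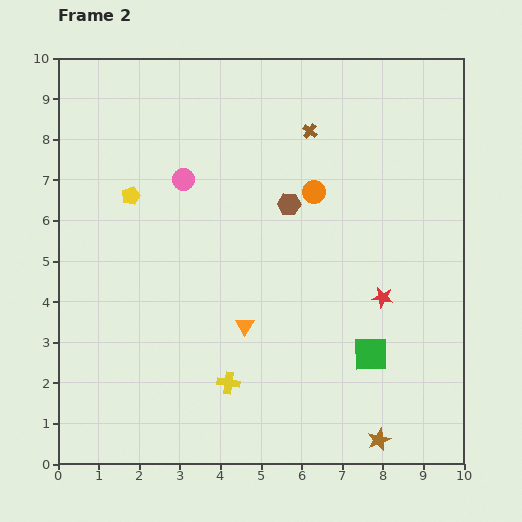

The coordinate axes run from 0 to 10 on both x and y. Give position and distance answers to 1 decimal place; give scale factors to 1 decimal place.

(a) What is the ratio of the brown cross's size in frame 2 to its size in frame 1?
0.7×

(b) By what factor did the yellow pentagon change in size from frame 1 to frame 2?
0.8×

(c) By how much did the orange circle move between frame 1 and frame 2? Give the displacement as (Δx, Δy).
(0.8, -1.2)

The orange circle was at (5.5, 7.9) in frame 1 and (6.3, 6.7) in frame 2.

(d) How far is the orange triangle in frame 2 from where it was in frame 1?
2.0

The orange triangle moved from (5.4, 5.2) to (4.6, 3.4), a distance of √(0.8² + 1.8²) ≈ 2.0.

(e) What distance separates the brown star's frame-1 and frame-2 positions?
0.6

The brown star moved from (7.7, 1.2) to (7.9, 0.6), a distance of √(0.2² + 0.6²) ≈ 0.6.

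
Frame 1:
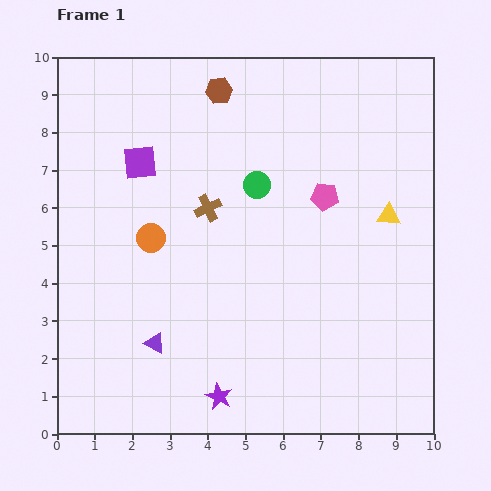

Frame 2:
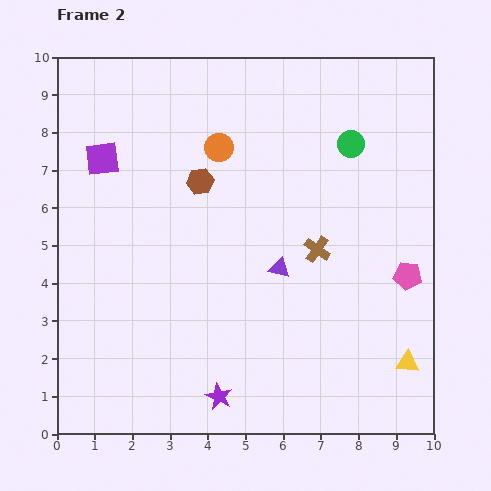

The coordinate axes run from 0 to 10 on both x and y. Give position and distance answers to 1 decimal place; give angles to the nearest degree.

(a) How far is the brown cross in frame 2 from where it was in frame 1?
3.1

The brown cross moved from (4.0, 6.0) to (6.9, 4.9), a distance of √(2.9² + 1.1²) ≈ 3.1.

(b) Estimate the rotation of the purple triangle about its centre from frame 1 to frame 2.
16° counter-clockwise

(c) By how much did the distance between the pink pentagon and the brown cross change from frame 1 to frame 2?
-0.6

Distance in frame 1: 3.1. Distance in frame 2: 2.5.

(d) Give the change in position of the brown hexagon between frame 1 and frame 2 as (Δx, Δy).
(-0.5, -2.4)

The brown hexagon was at (4.3, 9.1) in frame 1 and (3.8, 6.7) in frame 2.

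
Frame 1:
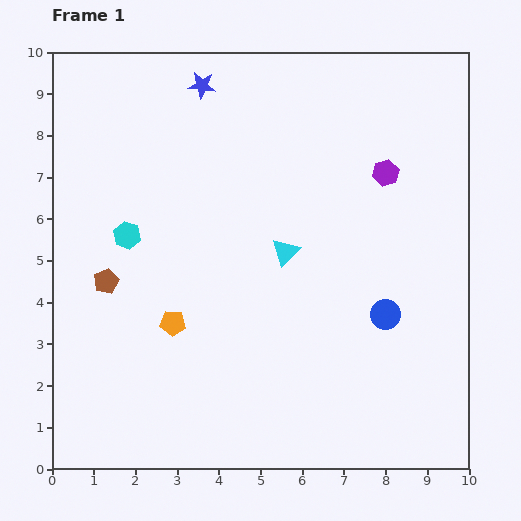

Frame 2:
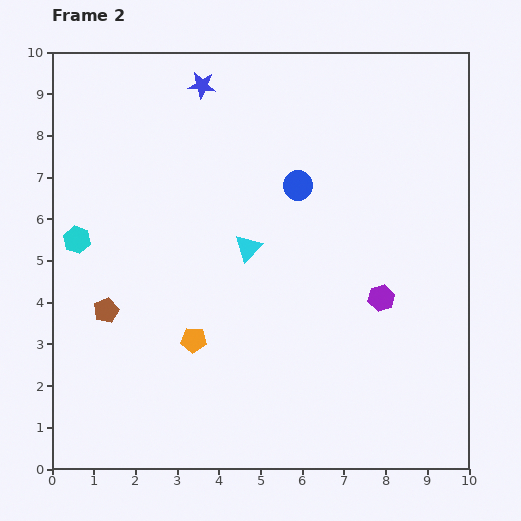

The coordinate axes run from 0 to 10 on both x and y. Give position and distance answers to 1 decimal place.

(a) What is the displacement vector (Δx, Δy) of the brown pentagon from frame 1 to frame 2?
(0.0, -0.7)

The brown pentagon was at (1.3, 4.5) in frame 1 and (1.3, 3.8) in frame 2.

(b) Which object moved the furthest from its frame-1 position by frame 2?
the blue circle

(moved 3.7; next 3.0)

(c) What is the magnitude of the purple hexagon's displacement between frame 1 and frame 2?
3.0

The purple hexagon moved from (8.0, 7.1) to (7.9, 4.1), a distance of √(0.1² + 3.0²) ≈ 3.0.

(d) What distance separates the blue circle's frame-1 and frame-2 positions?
3.7

The blue circle moved from (8.0, 3.7) to (5.9, 6.8), a distance of √(2.1² + 3.1²) ≈ 3.7.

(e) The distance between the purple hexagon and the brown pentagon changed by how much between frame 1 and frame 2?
-0.6

Distance in frame 1: 7.2. Distance in frame 2: 6.6.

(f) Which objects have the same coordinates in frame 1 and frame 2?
the blue star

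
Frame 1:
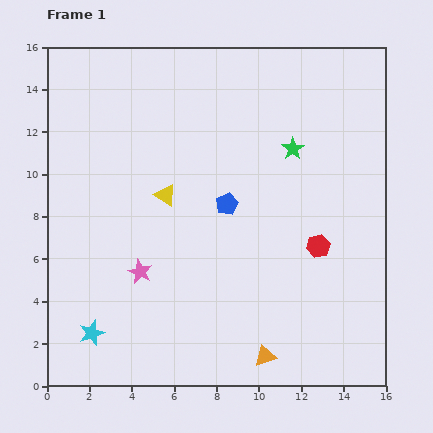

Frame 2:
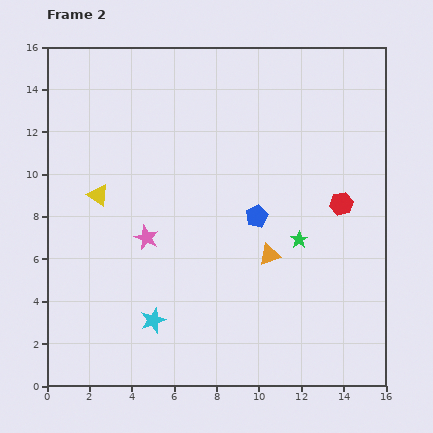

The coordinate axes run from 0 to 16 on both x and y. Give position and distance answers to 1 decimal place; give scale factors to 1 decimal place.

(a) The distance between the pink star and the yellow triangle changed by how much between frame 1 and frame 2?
-0.8

Distance in frame 1: 3.8. Distance in frame 2: 3.0.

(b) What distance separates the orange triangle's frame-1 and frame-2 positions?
4.8

The orange triangle moved from (10.3, 1.4) to (10.5, 6.2), a distance of √(0.2² + 4.8²) ≈ 4.8.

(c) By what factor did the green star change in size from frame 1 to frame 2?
0.8×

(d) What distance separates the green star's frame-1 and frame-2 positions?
4.3

The green star moved from (11.6, 11.2) to (11.9, 6.9), a distance of √(0.3² + 4.3²) ≈ 4.3.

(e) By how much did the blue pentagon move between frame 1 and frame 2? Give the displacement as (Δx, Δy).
(1.4, -0.6)

The blue pentagon was at (8.5, 8.6) in frame 1 and (9.9, 8.0) in frame 2.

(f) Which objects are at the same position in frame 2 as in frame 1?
none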